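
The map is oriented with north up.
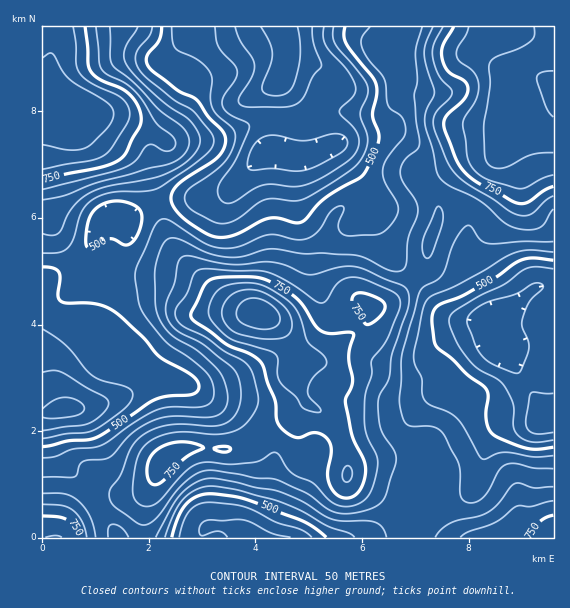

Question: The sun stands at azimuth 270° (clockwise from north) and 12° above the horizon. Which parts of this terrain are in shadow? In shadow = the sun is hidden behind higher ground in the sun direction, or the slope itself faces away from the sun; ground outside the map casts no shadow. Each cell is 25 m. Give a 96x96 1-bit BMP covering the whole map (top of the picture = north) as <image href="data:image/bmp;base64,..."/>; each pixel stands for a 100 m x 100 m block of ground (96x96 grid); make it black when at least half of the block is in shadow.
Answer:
<image width="96" height="96" href="data:image/bmp;base64,Qk2+BAAAAAAAAD4AAAAoAAAAYAAAAGAAAAABAAEAAAAAAIAEAAATCwAAEwsAAAIAAAAAAAAA////AAAAAAAD/Af+AAAAAAAAAAAD/Af/AAAAAAAAAAAD+AP/AAAAAAAAAAAD4AP/gAAAAAAAAAABwAP/gAAAAAAAAAAAAAP/wAAAAAAAAAAAAAP/gAAAAAAAAAAAAAH/gAAAAAAAAAAAAAH/gAAADAAAAAAAAAH/AAAAHwAAAAAAAAD+AAAAH4AAAAAAAAB8AAAAH4AAAAAAAAAgAAAAH4AAAAAAAAAAAAAADwAAAAAAAAAAAAAACAAAAAAAAAAAAAAAAAAAAAAAAAAAAAAAAAAAAAAAAAAAAAAAAAAAAAAAAAAAAAAAAAAAAAAAAAAAAAAAAAAAAAAAAAAAAAAAAAAAAAAAAAAAAAAAAAAAAGAAAAAAAAAAAAAAAHAAAAAAAAAAAAAAACAAAAAAAAAAAAAAAAAAAAAAAAAAAAAAAAAAAAAAAAAAAAAAAAAAAAAAAAAAAAAAAAAAAAAAAAAAAAAAAAAAAAAAAAAAAAAAAAAAAAAAAAAAAHgAAAAAAAAAAAAAAHwAAAAAAAAAAAAAAHwAAAAAAAAAAAAAAH4AAAAAAAAAAAAAAH4AAAAAAAAAAAAAAH8AAAAAAAAAAAAAAH/AAAAAAAAAAAAAAH/gAAAAAAAAAAAAAH/4AAAAAAAAAAHwAH//AAAAAAAAAAP4AH//gAAAAAAAAA/4AD//wAAAAAAAAA/4AD//wAAAAAAAAB/wAD//AAAAAAAAAB/gAB/4AAAAAAAAAB+AAB/AAAAAAAAAABgAAAQAAAAAAAAAAAAAAAAAAAAAAAAAAAAAAAAAAAAAAAAAAAAAAAAAAAAAAAAAAAAAAAAAAAAAAAAAAAAAAAAAAAAAAAAAAAAAAAAAAAAAAAAAAAAAAAAAAAAAAAAAAAAAAAAAAAACAAAAAAAAAAAAAAAHgAAAAAAAAAAAAAAHwAAAAAAAAAAAAAAHwAAAAAAAAAAAAAADwAAAAAAAAAAAAAAD4AAAAAAAAAAAAAAD4AAAAAAAAAAAAAAB4AAAAAAAAAAAAAAAgAAAAAAAAAAAAAAAAABAAAAAAAAAAAAAAADAAAAAAAAAAAAAAABAAAAAAAAAAAAAAABgAAAAAAAAAAAAAAB4AAAAAAAAAAAAAAB+eAAAAAAAAAAAAAA/fwAAAAAAAAAAAAA//4AAAAAAAAAAAAA//8AAAAAAAAAAAAA//+AAAAAAAAAAAAAf/+AAAAAAAAAAAAAf/4AAAAAAAAAAAAAf/AAAAAAAAAAAAAAP+AAAAAAAAAAAAHwP+AAAAAAAAAAAAH+P+AAAAAAAAAAAAP//+AAAAAAAAAAAAP//+AAAAAAAAAAAAP//wAAAAAAAAAAAAf/wAAAAAAAAAAAAAf/gAAAAAAAAAAAAAf/AAAAAAAAAAAAAAf8AAAAAAAAAAAAB8f4AAAAAAAAAAAAD/fwAAAAAAAAAAAAB//wAAAAAAAAAAAAB//wAAAAAAAAAAAAB//gAAAAAAAAAAAAB/wAAAAAAAAAAAAAD/geAAAAAAAAAAAAD/A/gAAAAAAAAAAAD+A/gAAAAAAAAAAA="/>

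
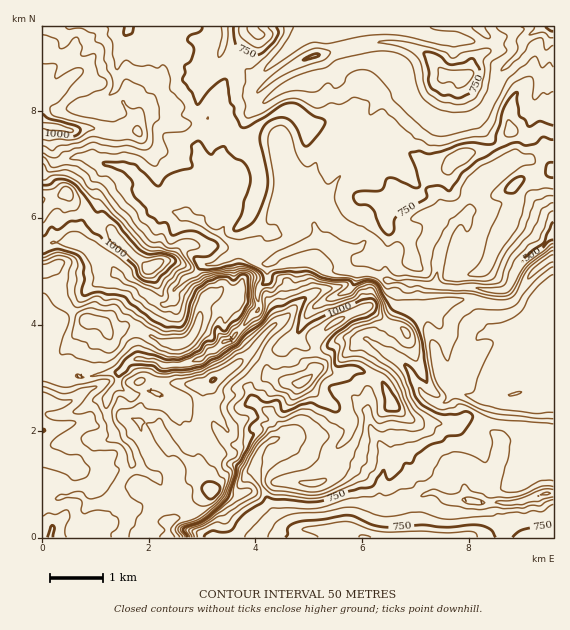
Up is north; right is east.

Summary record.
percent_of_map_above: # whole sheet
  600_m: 96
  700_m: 73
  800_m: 44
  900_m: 33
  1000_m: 23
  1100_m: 15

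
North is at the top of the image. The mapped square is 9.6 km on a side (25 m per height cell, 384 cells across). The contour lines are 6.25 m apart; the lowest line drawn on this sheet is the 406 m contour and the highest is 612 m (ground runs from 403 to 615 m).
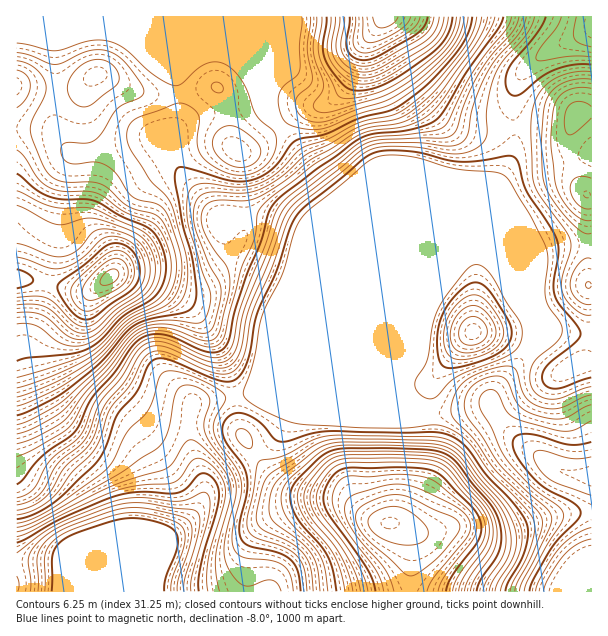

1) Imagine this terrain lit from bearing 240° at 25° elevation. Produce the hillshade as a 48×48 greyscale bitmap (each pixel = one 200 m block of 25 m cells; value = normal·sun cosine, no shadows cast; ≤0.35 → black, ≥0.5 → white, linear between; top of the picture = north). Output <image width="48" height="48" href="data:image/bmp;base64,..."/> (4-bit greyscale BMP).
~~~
<image width="48" height="48" href="data:image/bmp;base64,Qk32BAAAAAAAAHYAAAAoAAAAMAAAADAAAAABAAQAAAAAAIAEAAATCwAAEwsAABAAAAAAAAAAAAAAABEREQAiIiIAMzMzAERERABVVVUAZmZmAHd3dwCIiIgAmZmZAKqqqgC7u7sAzMzMAN3d3QDu7u4A////AERGd3d3eKu7qYiIq8u7zLqHZUREMzRnd0RGd3d3eJu7qYiJrMzMzLqHZUREQzRWd1RGd3d3d5q7upmZvMzN3LqIdlVEQyNWd2VWd3d3d4rMuqmqvM3e7KmIdmVDMiNGd3dmeId3d4rMu7qqvN3u25iHdmUxESNGd4h3iIiIiau7vLuqvN7tuYd2ZmQQASNFZ4h3iIiaq7qqvMuqvN3LmHdmVVIAASNFZodmd4iau6mJrMuqvMyph3ZVVTAAASNFVnZlZ3iJqph4rMuqq7qYd2ZVVBAAAiNFZmZVZ3eIiId4vcuYmaqXZmVVQgAAEjRWd3ZmZ2Z3eHZ5vcqHeJl1RERDIAABM0V4iHd2dmZnd3Z6zLh2eIdTIiIiEAATRGeJiId3dlVnd3eKy5dmZ3ZCIiIiIQEkVnmZiIh3ZURnd2aKuoZWZmVERERFRDNFaJqph4h3VDRnd2Z5mHVWZmZmd3d3ZlVWiaqYd4h3VEVndmZ5mGVnd3d3d3d4hlVnmqqYd4iHZUVmZmeJqXZ3d3d3d3eIh2ZomqqYiIiHdlVVVnibuXZ3d3d3d3eIh3d4mqqYiIiId1REVorMuWV3d3d3d3eIiIiImZmIiIiIh2QzWKztp0Rnd3d3d3d4mqmIiIiId4iJmWQjas7slSNXd3d3d3d4q7qGZmeIh4iaunQ0e93KYxJXd3d3d3d4q7l1RGeIiJmrynVGiruXUxJXd3d3d3d3mqhTNGeJqZq7uoZniIh2QyJGd3d3d3d3iZdTNXibqpmqqYd3ZlVVQzNGd3d3d3d3iIdURnirqoiImZh1QzRERDM1Z3d3d3d3eIdkZ3irqWZniIhjIiIzRUQ0Z3d3d3d3d4dld3iqmFVWeIdTEREjRVQzV3d3d3d3d3d3d3iqmFZmeIdSERETVmUzRnd3d3d3d3d3d3iqmGZneIZCERETV3ZCNnd3d3d3d3d3d4mqmXZnd2QiIyEkZ3ZDNXd3d3d3d3d3d4qrqmZmZlMjRDI1eIdURXd3d3d3d3d3eJq7ulVVVUM0VURGiZh2Vmd3d3d3d3d3eKu7qVRFVVRVZlVomqmHZmZ3d3d3d3d3iru6mFRFZmZmZmaJqql3ZmZmd3d3eIiImqqph1VWZ3ZmZmeJqph2ZmdmZ4iImqmYmaqod1VWd3dmZniaqYZlZnd2Z5qru5iIiJqod1Znd3dmZ3iZmGZWZ4h2ebu7qYd3eJqpd2Z3iHdmd4iZh2ZmiZmHirupmGZmd5qph2Z4iHd3eIiIh2ZnmpmImamHdlVmd4qph2Z4iHd3d3iIh2Z4mZiImZh2ZVVWZ4mZd2ZniHd3dneIh2Z4iImaqYd2ZUVVZ4mYdlVniHdmVmeIdmd3iJrMuYd2VURVZniHZkVXiHZVVnd3dnd3eL3tuYd2VERFVnd2ZUVXd2VFZ3d3d3d3ec7tuXd3ZERFVmd2ZWZ3d2Vnd3d3d3d3ec3cqYd3ZDNFVmZmZnd3d3d3d3d3d3d3eb3cuYd2UyI0VVZmZnd3d3d3d3d3d3d3ebzcupdlQhEkVVVmZg=="/>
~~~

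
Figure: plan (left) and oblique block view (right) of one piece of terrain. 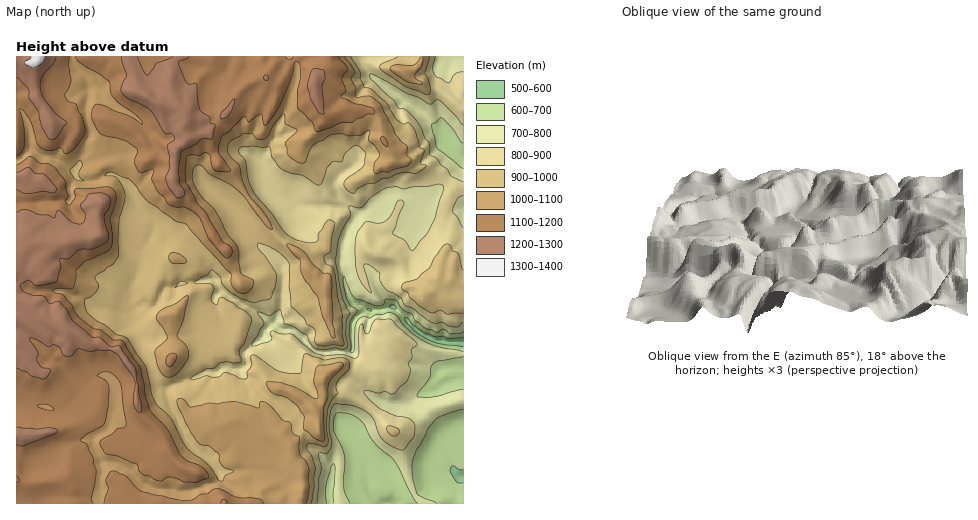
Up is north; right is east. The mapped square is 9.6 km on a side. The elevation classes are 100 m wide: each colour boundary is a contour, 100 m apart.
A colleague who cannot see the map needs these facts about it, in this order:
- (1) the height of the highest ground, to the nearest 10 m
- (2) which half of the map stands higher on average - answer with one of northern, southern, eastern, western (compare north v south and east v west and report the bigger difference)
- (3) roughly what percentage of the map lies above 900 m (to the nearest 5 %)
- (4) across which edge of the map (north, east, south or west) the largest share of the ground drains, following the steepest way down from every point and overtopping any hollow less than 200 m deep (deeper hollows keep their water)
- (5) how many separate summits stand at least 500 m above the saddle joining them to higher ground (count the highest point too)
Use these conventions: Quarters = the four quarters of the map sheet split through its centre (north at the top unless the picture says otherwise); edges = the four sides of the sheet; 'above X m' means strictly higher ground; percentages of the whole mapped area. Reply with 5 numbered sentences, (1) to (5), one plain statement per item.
(1) The highest point reaches roughly 1330 m.
(2) Taken as a whole, the western half is higher than the eastern.
(3) About 70 % of the map lies above 900 m.
(4) Drainage is mainly to the east: more ground falls towards that edge than towards any other.
(5) Counting only tops that stand 500 m proud, the map has 1 summit.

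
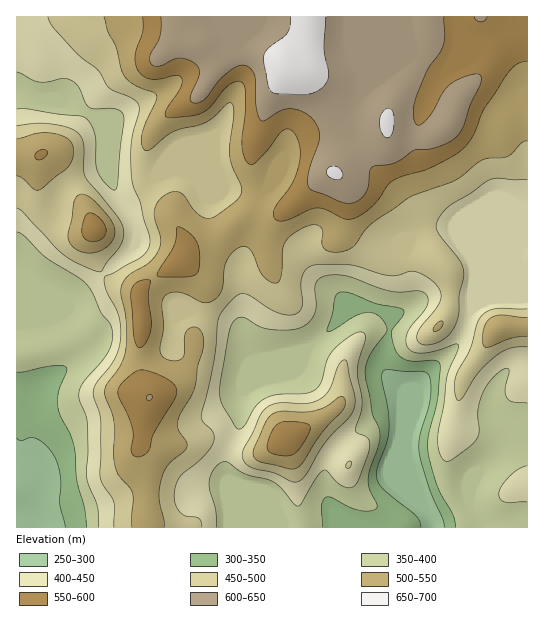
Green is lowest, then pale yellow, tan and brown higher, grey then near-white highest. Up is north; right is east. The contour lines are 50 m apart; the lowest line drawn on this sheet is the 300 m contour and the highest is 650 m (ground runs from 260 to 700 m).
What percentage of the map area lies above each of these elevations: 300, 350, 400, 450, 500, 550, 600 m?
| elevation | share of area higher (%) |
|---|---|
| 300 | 96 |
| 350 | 91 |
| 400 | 74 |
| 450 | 56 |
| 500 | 38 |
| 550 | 22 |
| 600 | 12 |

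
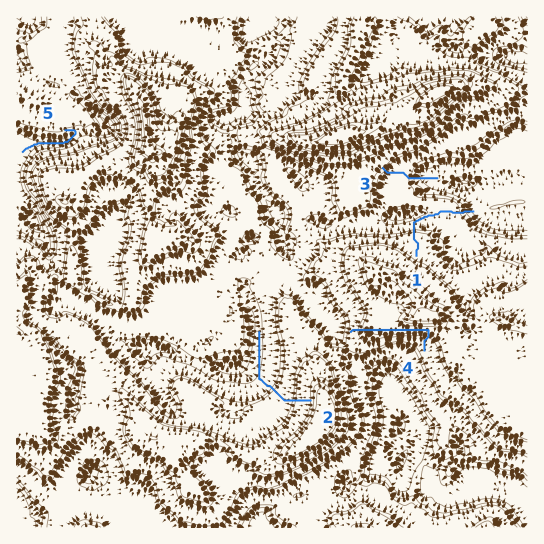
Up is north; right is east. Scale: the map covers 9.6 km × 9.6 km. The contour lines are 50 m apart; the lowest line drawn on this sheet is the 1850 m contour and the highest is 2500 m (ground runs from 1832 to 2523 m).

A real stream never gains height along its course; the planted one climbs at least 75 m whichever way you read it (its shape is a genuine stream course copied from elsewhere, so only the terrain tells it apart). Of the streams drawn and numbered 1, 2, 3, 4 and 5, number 4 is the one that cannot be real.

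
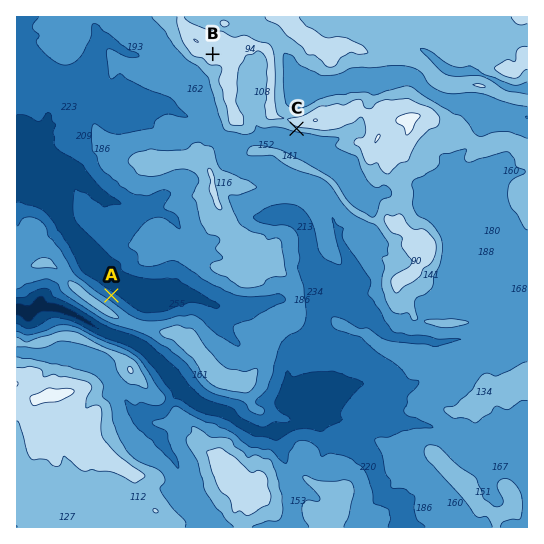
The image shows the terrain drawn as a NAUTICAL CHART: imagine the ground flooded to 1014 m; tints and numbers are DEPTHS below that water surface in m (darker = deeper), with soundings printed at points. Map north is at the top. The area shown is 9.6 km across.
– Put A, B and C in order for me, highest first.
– B C A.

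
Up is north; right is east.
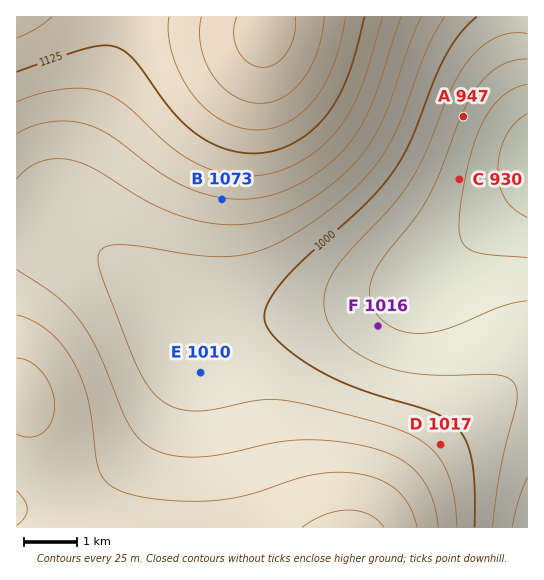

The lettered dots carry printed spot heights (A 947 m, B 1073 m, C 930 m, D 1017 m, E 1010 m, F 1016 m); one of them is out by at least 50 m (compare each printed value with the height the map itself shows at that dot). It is F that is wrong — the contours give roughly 954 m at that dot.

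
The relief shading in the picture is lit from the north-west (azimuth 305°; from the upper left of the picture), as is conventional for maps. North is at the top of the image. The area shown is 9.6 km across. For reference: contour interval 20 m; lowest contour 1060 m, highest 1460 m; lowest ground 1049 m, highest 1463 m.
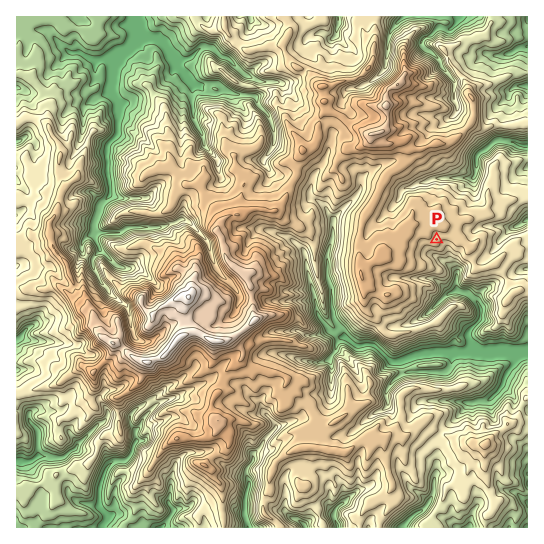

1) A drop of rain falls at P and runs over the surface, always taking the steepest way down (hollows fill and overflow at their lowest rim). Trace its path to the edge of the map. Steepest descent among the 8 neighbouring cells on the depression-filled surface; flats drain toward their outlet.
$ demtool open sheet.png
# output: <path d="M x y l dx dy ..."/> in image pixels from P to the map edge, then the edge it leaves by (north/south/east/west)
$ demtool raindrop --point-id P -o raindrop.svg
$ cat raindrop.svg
<path d="M437 239l1 0 11 11 0 15 8 8 0 16 5 4 5 0 12 12 2 2 0 11-2 3-10 10 0 8 5 8 0 3 1 1 6 0 1 2 44 0 1-2"/>
exit: east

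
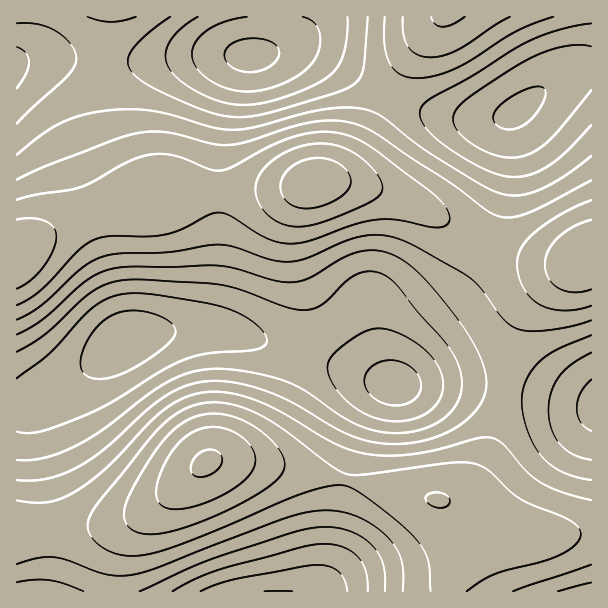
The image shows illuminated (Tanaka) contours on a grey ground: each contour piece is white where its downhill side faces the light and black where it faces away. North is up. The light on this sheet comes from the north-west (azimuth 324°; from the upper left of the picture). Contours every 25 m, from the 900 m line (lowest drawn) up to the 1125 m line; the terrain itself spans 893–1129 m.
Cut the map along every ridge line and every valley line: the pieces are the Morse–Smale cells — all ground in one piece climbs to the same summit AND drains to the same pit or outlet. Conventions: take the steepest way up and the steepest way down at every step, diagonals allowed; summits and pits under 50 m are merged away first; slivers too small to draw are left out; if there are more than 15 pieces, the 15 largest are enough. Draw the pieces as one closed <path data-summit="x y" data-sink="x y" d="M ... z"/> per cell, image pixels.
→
<path data-summit="315 182" data-sink="125 341" d="M338 181l-20 0-21 6-24 3-88 2-29 4-75 21-33 15-28 18-4 4 0 150 14-1 32-17 66-48 51-8 37 0 24 4 153 51 9-32 10-21 11-13 27-21 16-16 15-22 6-15-20-10-32-21-25-14-39-13z"/><path data-summit="207 462" data-sink="125 341" d="M216 330l-52 1-36 7-66 48-32 17-14 2 1 127 75-4 36-8 33-18 39-34 13-8 27 0 50 8 148 32 11 0 10-4 9-7 13-19 11-24 8-32 4-16 0-8-3-2-30-3-78 0-123-42z"/><path data-summit="315 182" data-sink="251 56" d="M302 49l-15 0-26 6-67 0-60 7-38 0-34-4-26 0-19 4-1 190 32-20 26-12 25-9 57-15 29-4 103-4 35-7 18-9 21-29 24-48-56-35z"/><path data-summit="207 462" data-sink="281 591" d="M240 460l-27 0-7 3-45 39-14 9-24 11-31 6-75 4-1 59 432 0 0-6 14-36 0-21-6-15-9-9-10-5-30-5-80-19z"/><path data-summit="447 17" data-sink="516 111" d="M591 16l-148 0-33 40-16 25-6 14 29 14 29 7 43 4 21-5 50-37 15-8 17-4z"/><path data-summit="587 257" data-sink="516 111" d="M591 67l-12 1-19 10-49 38-5 69-6 25-12 36 25 8 38 8 21 0 20-7z"/><path data-summit="315 182" data-sink="516 111" d="M387 94l-35 65-11 13-17 8 26 2 45 12 33 16 39 25 21 9 12-34 6-25 5-69-22 4-43-4-29-7z"/><path data-summit="207 462" data-sink="591 405" d="M512 390l-8 0-2 17-8 30-8 24-10 16-8 12-9 7-15 5 15 7 26 16 22 10 18 2 66-2 1-129z"/><path data-summit="587 257" data-sink="125 341" d="M491 246l-5 2-5 12-15 22-16 16-27 21-11 13-12 25-5 28 76 0 32 5 2-3 5-39 12-31 10-15 23-24 25-17-41-1-26-6z"/><path data-summit="207 462" data-sink="251 56" d="M272 16l-255 0-1 46 20-4 26 0 34 4 38 0 60-7 63 0 11-11 4-17z"/><path data-summit="587 257" data-sink="591 405" d="M591 256l-6 2-30 20-23 24-10 15-12 31-6 42 17 1 52 12 19 1z"/><path data-summit="207 462" data-sink="591 591" d="M450 504l-2 0 8 9 6 15 0 21-14 36 1 7 143-1-1-57-42 2-24 0-18-2-22-10z"/><path data-summit="447 17" data-sink="251 56" d="M441 16l-168 0-5 28-10 10 29-5 22 1 21 10 57 34 23-38z"/>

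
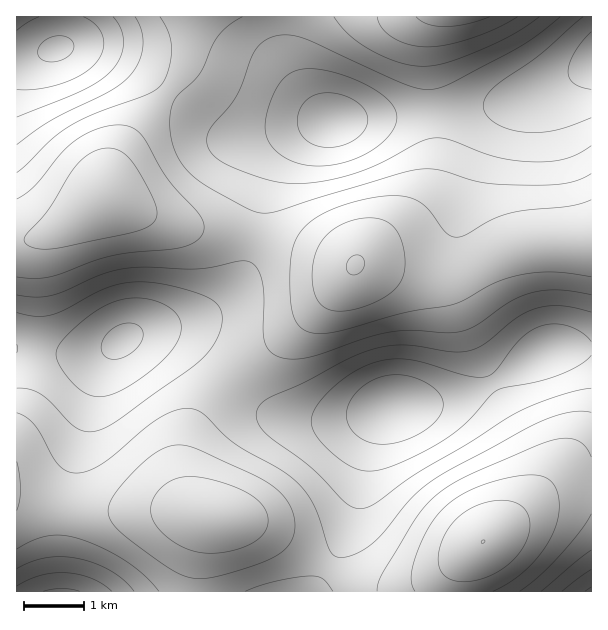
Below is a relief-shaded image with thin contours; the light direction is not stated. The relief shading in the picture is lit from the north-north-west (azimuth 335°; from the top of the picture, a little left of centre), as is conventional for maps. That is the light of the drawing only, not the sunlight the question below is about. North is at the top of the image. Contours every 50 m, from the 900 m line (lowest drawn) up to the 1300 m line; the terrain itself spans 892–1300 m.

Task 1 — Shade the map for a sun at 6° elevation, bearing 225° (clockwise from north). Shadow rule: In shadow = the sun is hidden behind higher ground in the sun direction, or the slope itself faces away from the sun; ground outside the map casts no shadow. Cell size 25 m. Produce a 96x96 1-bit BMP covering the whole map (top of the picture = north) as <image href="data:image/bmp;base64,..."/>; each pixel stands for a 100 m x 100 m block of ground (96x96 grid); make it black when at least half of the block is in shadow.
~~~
<image width="96" height="96" href="data:image/bmp;base64,Qk2+BAAAAAAAAD4AAAAoAAAAYAAAAGAAAAABAAEAAAAAAIAEAAATCwAAEwsAAAIAAAAAAAAA////AAAAAAAAAAAAAAAAAAAAAAAAAAAAAAAAAAAAAAAAAAAAAAAAAAAAAAAAAAAAAAAAAAAAAAAAAAAAAAAAAAAAAAAAAAAAAAAAAAAAAAAAAAAAAAAAAAAAAAAAAAAAAAAAAAAAAAAAAAAAAAAAAAAAAAAAAAAAAAAAAAAAAAAAAAAAAAAAAAAAAAAAAAAAAAAAAAAAAAAAAAAAAAPgAAAAAAAAAAAAAD/wAAAAAAAAAAAAAP/4AAAAAAAAAAAAB//8AAAAAAAAAAAAH//8AAAAAAAAAAAAP//+AAAAAAAAAAAAf///AAAAAAAAAAAA////AAAAAAAAAAAB////gAAAAAAAAAAB////wAAAAAAAAAAB////wAAAAAAAAAAB////4AAAAAAAAAAB////8AAAAAAAAAAA////+AAAAAAAAAAAf///+AAAAAAAAAAAP////AAAAAA8AAAAD////AAAAAA+AAAAAP///gAAAAB/AAAAAAH//gAAAAA/gAAAAAAP/AAAAAAfwAAAAAAB+AAAAAAPwAAAAAAAAAAAAAADwAAAAAAAAAAAAAAAwAAAAAAAAAAAAAAAAAAAAAAAAAAAAAAAAAAAAAAAAAAAAAAAAAAAAAAAAAAAAAAAAAAAAAAAAAAAAAAAAAAAAAAAAAAAAAAAAAAAAAAAAAAAAAAAAAAAAAAAAAAAAAAAAAAAAAAAAAAAAAAAAAAAAAAAAAAAAAAAAAAAAAAAAAAAAAAAAAAAAAAAAAAAAAAAAAAAAAAAAAAAAAAAAAAAAAAAAAAAAAAAAAAAAAAAAAAAAAAAAAAAAAAAAAAAAAAAAAAAAAAAAAAAAAAAAAAAAAAAAAAAAAAAAAAAAAAAAAAAAAAAAAAAAAAAAAAAAAAAAAAAAAAAAAAAAAAAAAAAAAAAAAAAAAAAAAAAAAAAAAAAAAAAAAAAAAAAAAAAAAAAAAAAAAAAAAAAAAAAAAAAAAAAAAAAAAAAAAAAAAAAAAAAAAAAAAAAAAAAAAAAAAAAAAAAAAAAAAAAAAAAAAAfAAAAAAAAAAAAAAD/wAAAAAAAAAAAAAP/4AAHgAAAAAAAAAf/4AD/wAAAAAAAAA//8Af/4AAAAAAAAB//8A//4AAAAAAAAB//+A//wAAAAAAAAD//+A//wAAAAAAAAD//8A//wAAAAAAAAD//8A//gAAAAAAAAH//4Af/AAAAAAAAAH//wAH+AAAAAAAAAD//gAD4AAAAAAAAAB//AAAAAAAAAAAAAAf4AAAAAAAAAAAAAAAAAAAAAAAAAAAAAAAAAAAAAAAAAAAAAAAAAAAAAAAAAAAAAAAAAAAAAAAAAAAAAAAAAAAAAAAAAAAAAAAAAAAAAAAAAAAAAAAAAAAAAAAAAAAAAAAAAAAAAAAAAAAAAAAAAAAAAAAAAAAAAAAAAAAAAAAAAAAAAAAAAAAAAAAAAAAAAAAAAAAAAAAAAAAAAAAAAAAAAAAAAAAAAAAAAAAAAAAAAAAAAAAAAAAAAAAAAAAAAAAAAAAAAAAAAAAAAAAAAAAAAAAAAAA="/>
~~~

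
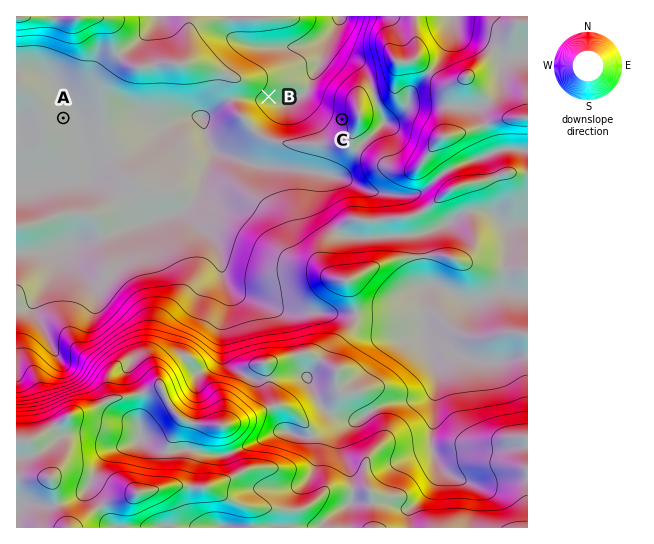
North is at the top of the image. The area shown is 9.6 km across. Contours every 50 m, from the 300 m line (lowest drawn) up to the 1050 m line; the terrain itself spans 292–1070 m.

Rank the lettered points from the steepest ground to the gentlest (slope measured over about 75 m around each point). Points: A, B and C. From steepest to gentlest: C B A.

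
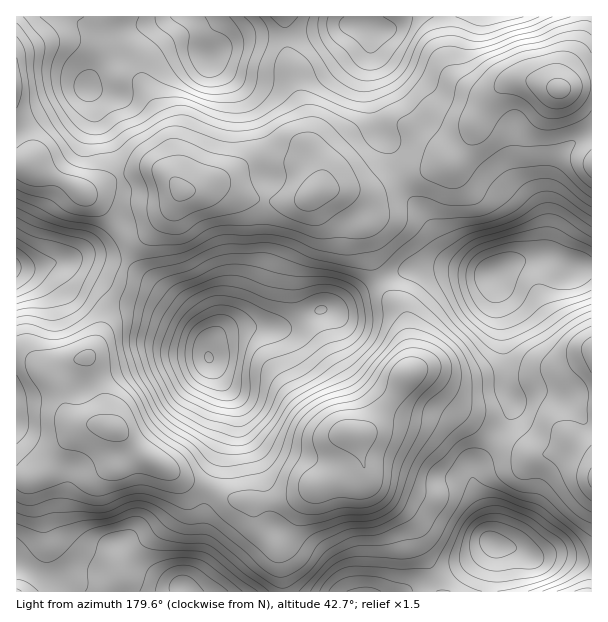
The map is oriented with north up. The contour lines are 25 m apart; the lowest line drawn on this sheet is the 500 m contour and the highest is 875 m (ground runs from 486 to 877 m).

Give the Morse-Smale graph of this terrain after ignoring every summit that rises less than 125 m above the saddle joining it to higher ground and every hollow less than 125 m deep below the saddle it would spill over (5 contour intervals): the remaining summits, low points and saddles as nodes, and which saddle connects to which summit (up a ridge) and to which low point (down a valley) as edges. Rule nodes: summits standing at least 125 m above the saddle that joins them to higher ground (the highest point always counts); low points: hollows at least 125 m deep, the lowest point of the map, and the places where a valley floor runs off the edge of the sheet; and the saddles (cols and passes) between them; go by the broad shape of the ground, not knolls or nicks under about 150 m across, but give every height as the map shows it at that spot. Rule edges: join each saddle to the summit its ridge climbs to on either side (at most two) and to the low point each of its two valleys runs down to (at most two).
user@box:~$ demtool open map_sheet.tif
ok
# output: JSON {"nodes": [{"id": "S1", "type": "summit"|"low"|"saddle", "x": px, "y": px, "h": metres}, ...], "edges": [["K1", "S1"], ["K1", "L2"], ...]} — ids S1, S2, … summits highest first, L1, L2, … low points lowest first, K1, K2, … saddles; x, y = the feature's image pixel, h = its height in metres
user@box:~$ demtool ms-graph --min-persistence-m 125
{"nodes": [
{"id": "S1", "type": "summit", "x": 209, "y": 357, "h": 877},
{"id": "S2", "type": "summit", "x": 492, "y": 545, "h": 837},
{"id": "S3", "type": "summit", "x": 495, "y": 273, "h": 824},
{"id": "S4", "type": "summit", "x": 207, "y": 57, "h": 793},
{"id": "S5", "type": "summit", "x": 183, "y": 588, "h": 787},
{"id": "S6", "type": "summit", "x": 17, "y": 267, "h": 782},
{"id": "L1", "type": "low", "x": 353, "y": 434, "h": 486},
{"id": "L2", "type": "low", "x": 560, "y": 89, "h": 490},
{"id": "K1", "type": "saddle", "x": 494, "y": 438, "h": 669},
{"id": "K2", "type": "saddle", "x": 380, "y": 281, "h": 659},
{"id": "K3", "type": "saddle", "x": 125, "y": 267, "h": 623},
{"id": "K4", "type": "saddle", "x": 401, "y": 180, "h": 616},
{"id": "K5", "type": "saddle", "x": 120, "y": 177, "h": 601},
{"id": "K6", "type": "saddle", "x": 209, "y": 488, "h": 588},
{"id": "K7", "type": "saddle", "x": 266, "y": 159, "h": 583},
{"id": "K8", "type": "saddle", "x": 390, "y": 402, "h": 520}],
"edges": [["K1", "S2"], ["K1", "S3"], ["K1", "L1"], ["K2", "S1"], ["K2", "S3"], ["K2", "L1"], ["K2", "L2"], ["K3", "S1"], ["K3", "S6"], ["K3", "L1"], ["K3", "L2"], ["K4", "S3"], ["K4", "S4"], ["K4", "L2"], ["K5", "S4"], ["K5", "S6"], ["K5", "L2"], ["K6", "S1"], ["K6", "S5"], ["K6", "L1"], ["K7", "S1"], ["K7", "S4"], ["K7", "L2"], ["K8", "S1"], ["K8", "S2"], ["K8", "L1"]]}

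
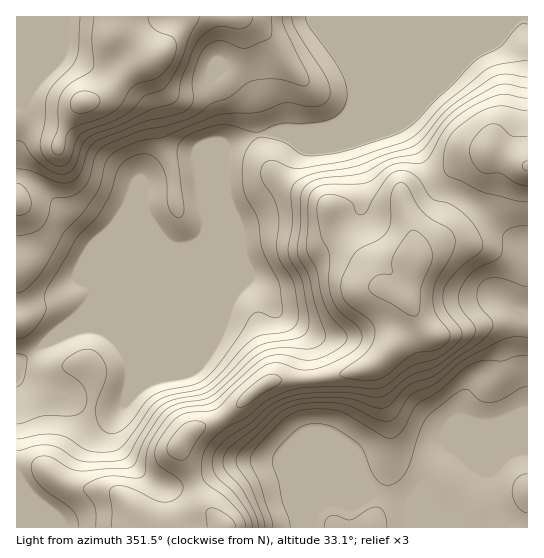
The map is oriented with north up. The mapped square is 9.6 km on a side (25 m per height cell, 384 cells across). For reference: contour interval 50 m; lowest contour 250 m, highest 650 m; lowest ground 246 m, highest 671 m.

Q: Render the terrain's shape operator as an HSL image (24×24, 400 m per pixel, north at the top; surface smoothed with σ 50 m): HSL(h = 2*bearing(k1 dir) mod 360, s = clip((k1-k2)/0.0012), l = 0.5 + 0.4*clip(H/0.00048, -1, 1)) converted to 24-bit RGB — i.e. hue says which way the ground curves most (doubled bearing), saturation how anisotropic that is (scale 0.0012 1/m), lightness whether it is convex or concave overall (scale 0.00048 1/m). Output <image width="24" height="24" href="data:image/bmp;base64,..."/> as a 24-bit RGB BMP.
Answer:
<image width="24" height="24" href="data:image/bmp;base64,Qk32BgAAAAAAADYAAAAoAAAAGAAAABgAAAABABgAAAAAAMAGAAATCwAAEwsAAAAAAAAAAAAAf3+AfWZrWDNEVHxdnptxtsyZbYK1iWawdXOZsd6+4+3eeDHVQhx5eniAeomCdHeHjpSCjXiDdXV/f3+Ag4N+gn6AeXB/lXtjflRujTlNe7zFW4TGp+Xdt+PgfzZ4bTQ3ic15oNajwIprciZtUTZrf39/f4B9f39+foJzjX1scH57gXx+fouBfIOJcGCMrZGgYzKp2fLscNPqbafmo8fbnQRktg4hg6Q9cPRIQXwrj2g9dDBua1J8f39/gH9/f39/hGR/pp92ZImDeYyNgY6Nf254X3l+gKaDaI7g1drAh3JXMkwoPyYebReF9Nft7uPd0cBjVkkjSU8WHzwdTnNrf39/f39/f3Z5dkxlw79vVI5xZ4J/gGxwf35+fIB+cYRjWGU8oYw/oENGgWZMImFcI0dxtpGk89jg99Tx6HflunVhMoRAFkguS2xDdGROZy8ydVU4ut9mR5RnTWlreX99gH99f4B9f4B/flNZkIxRdF1TsphuMnNNCCwsasys3O/r27rx/JX//8zoyGaENTYZIScMJikKOD4alLdNqOmERmlTOF80R21Wi2JZeY1SXXpbc0p6poVuc2hmqaZ4iK5bJmxhBV0AIT4ALBkQhEOW+9Dt/8z44Mz/1cz/y8L9bojkf9WMs9VuQS1ChLM/F1g9TW+Ju5eRWXB6RG99spW+oYq1lbGej5W6VUt9f4B9cn1fDC8UF0YnY5NL8dra4tbxUV3muZn14sz/8tD78M3ibTu307mGJ2EuCikWfbBLjlqNL6oVIW4zQ7BNxqygjzJof3mAf39/f39/fX9/FE9EMZMxXdY3w2JefSRJSUIePz0Yp14s78DDtEvi8drw2871PY3lKo13e1Nz49LmL4aTP3dHfXhHgHd2f39/f39/f39/f39/TG13TJhBbqooIhsRdRghpDksc2sxQ6gqqrE9pqlUpOq4ooTStoLliGXjYWXEn7U0eWCtZGu5aHmGf39/gIB/gIB/gIB/gIB/en1/RJ2NrW52QCdYg0h+s4eaw9HQjLu1eqequc+hfcBASkQzXGFEYDpHgllLy8SaOYNCNGtdhHOAf39/f39/gIB/gIB/gIB/f3+AXX1rbzZDTiY/RnBFjb6asse0s5yzgXCUwJtvxX9RXmNDSUg0SVI+d56AvpicvoqcLm9rYn19f39/f39/f4B/gH9/f4B/gIB/dFx/cTh/eU/Bk8rAQ8lkfKN0p4unrmuuta2Z0qe7oWO/hmq3WL3NWIimlZFGr591omJlHE46cX93f39/gG15nHJEUI9kf3+ATD10boOeP2yb0I6Zpsl+UaVzYIR+nFiFx8eZr4q1mHm3n6rIj0qgZExcmMWeXnuru3+aeZijJ3JmfX+AfDqCy9y3PnOxf3+AWzJnbJddNkNZr4xV5+OuUoprR0ZehXJRsueaVU6VrY+KjDtmkkJkimd7z7+vZhxJva42kKp5RISRT2p7TEKK3uu5RjR1dXB/fzqZgKV/NWORidbj3uHtpJPgTSnW05q8ud2VUSxPgFEwbi0tgnhbl2lLdRERmg8YpfyKU7acb1N4LEJFO2lc1OumQzRxW1l8VVGgrrynStzFGOu0pb2JtmO9Zy3A3eXu6anjvSLBpVGJsXmUUmeryrHaNhmh4dny7PXWQCQ7UTkrOlFINqNLpdVPMDVaXmF8QqCXoMadraJjPEIWLjwLIDIKIHQiablRwh2L6TXMyY+zoKLFdKTAfsjBKWuOyc1l/3NohiJBb4tINmhCV4I2jHohIjsSHzARR4EiWn8abWAvfHtUdn9mfH96UHI6Ij8OCygTcEm08drjo464vJeWV46MTk6KP0OK9Mva49ny0cjugIPdZWbEucDckqLmUFnIaLC2qYqIS194mHhWUMFFQYh9f3+Af39/RHReAzclysGS3bfe17vOcnrAYniBKIGeu9rK2ZvF2nq7tj2Dc6tTXNZ2OzSQp3+/bW6mmn+dgVOaqNPArNXXPjWPf3+AgIB/f4B/OXRRBTANipZB0buOYWCcf4B/PXVaQ3AuwF4wg25Nz37H6NHZmMNyEjU+WV19pVpZaWR7hb2mouDChleZdEB6f3+AgIB/gIB/f39/S3hjG3EwnsFRh042f39/f39/LDlZwIl4q6x8VqyEqrzO9NLfQCVdHjAtrLVZVpF+oeiwWYGfZiZbgHx/gIB/gIB/gIB/gIB/f4B/Wn9bN2IotZxof39/f3+AMDVsp697u7CPeLFrS2lAxEU/23fhN0PfttjVicuyV8dCNhk3fml6f39/f39/f39/f39/f39/f39/f39/en9+Y6pE"/>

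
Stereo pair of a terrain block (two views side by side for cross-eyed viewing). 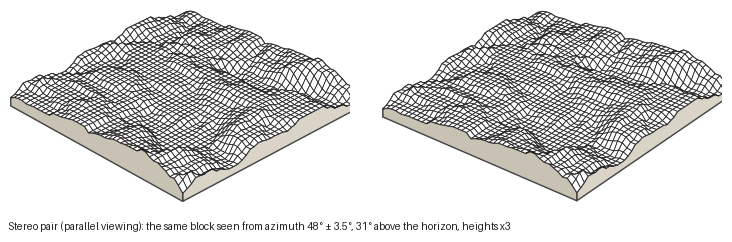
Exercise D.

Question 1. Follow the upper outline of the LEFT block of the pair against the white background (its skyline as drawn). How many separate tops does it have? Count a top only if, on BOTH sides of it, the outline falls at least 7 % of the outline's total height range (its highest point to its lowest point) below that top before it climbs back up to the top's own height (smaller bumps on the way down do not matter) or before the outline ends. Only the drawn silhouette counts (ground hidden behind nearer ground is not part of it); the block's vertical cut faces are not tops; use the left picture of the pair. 1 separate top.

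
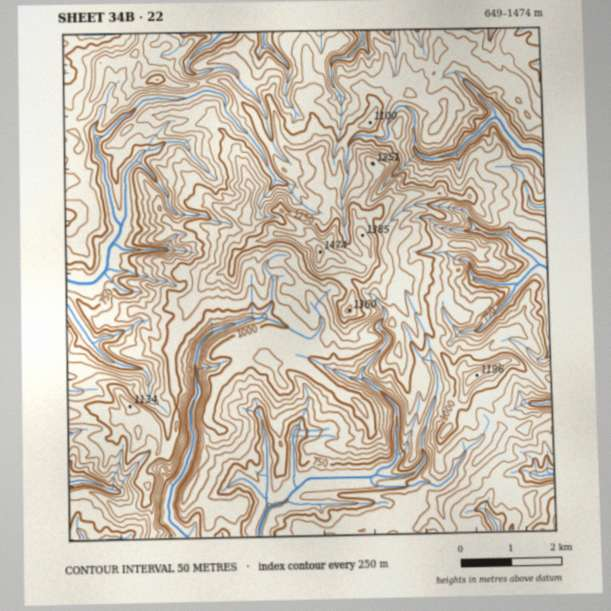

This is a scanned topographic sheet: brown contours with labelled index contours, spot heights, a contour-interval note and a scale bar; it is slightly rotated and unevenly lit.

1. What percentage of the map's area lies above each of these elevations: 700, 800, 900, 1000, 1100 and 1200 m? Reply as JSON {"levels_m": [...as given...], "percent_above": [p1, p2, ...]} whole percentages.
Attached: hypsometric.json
{"levels_m": [700, 800, 900, 1000, 1100, 1200], "percent_above": [93, 75, 47, 25, 10, 4]}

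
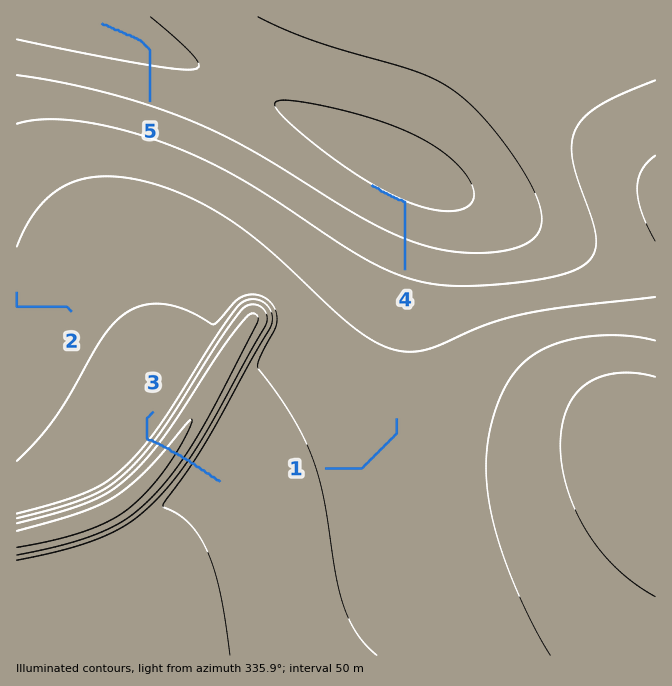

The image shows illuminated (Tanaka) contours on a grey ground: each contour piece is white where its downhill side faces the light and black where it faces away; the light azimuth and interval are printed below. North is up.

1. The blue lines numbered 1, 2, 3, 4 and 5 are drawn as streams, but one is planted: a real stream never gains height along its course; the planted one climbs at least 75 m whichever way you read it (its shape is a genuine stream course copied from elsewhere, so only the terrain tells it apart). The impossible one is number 3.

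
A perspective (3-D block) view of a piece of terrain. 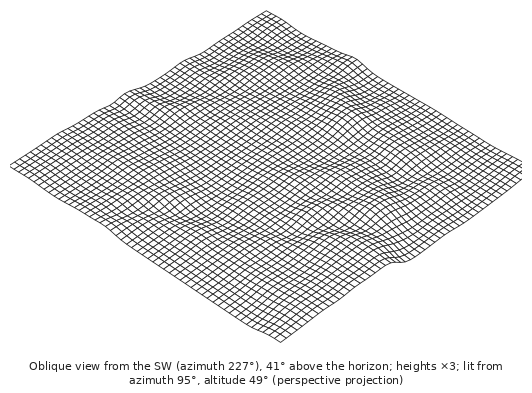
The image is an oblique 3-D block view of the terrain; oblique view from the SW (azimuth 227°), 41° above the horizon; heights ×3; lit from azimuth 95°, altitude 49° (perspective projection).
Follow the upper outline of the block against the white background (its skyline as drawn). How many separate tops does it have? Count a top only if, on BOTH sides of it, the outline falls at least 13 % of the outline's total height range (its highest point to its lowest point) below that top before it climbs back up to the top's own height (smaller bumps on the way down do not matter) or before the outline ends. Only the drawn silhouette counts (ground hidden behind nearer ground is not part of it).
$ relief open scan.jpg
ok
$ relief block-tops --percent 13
2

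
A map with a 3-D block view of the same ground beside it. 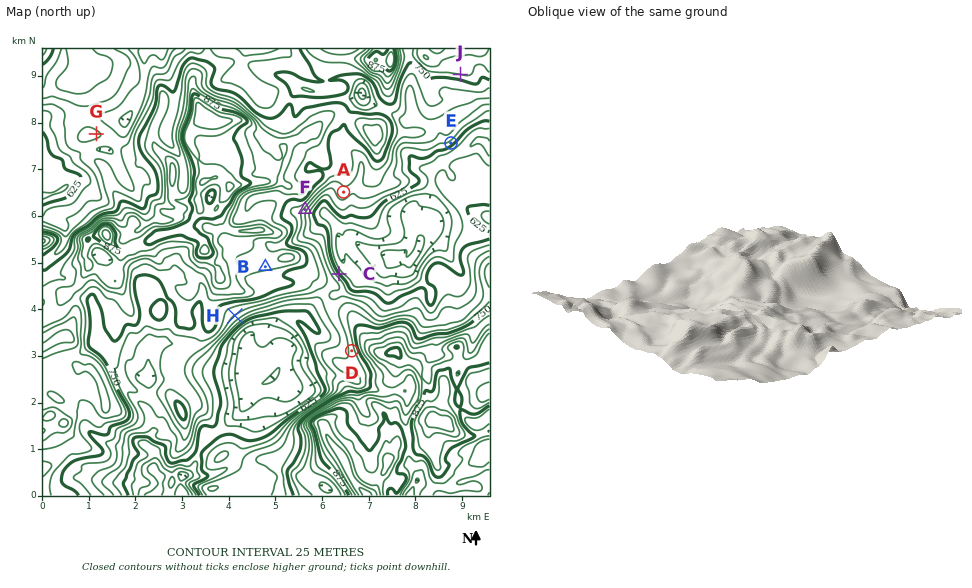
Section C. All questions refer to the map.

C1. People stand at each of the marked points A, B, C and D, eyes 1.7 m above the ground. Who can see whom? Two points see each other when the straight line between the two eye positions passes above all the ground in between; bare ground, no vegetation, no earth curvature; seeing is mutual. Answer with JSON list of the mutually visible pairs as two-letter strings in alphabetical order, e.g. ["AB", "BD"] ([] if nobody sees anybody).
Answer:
["AC", "BD"]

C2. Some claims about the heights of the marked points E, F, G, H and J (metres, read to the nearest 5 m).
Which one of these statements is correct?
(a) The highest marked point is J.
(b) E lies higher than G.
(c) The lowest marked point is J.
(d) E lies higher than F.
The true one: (a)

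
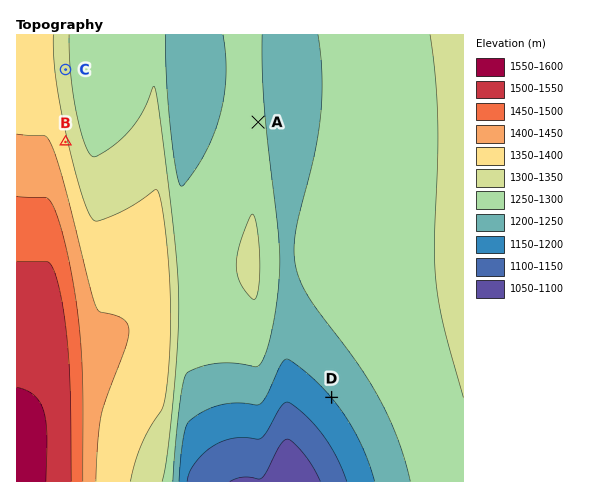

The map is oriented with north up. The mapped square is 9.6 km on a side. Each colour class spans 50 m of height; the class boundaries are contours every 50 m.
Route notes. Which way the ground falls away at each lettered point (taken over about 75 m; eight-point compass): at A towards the E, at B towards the E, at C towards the E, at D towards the SW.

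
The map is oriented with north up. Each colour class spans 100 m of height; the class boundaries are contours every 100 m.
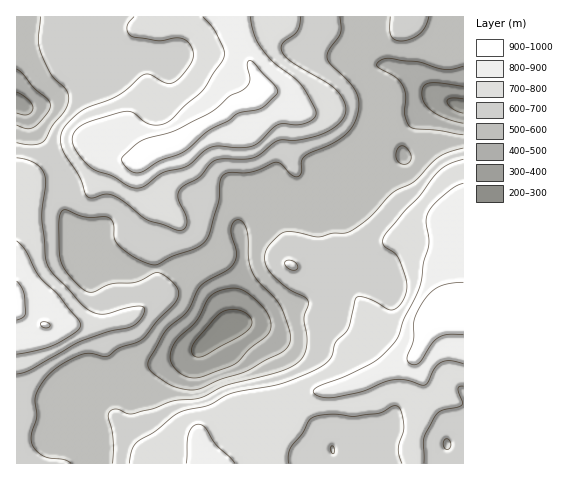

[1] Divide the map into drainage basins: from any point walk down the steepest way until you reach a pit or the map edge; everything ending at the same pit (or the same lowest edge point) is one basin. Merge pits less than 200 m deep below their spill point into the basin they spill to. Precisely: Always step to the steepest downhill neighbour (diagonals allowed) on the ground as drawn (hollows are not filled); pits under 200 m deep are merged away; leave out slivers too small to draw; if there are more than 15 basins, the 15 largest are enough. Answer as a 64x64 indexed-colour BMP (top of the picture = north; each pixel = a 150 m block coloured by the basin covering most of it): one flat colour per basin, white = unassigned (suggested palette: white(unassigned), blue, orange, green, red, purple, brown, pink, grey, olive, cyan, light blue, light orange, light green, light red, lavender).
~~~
<image width="64" height="64" href="data:image/bmp;base64,Qk12CAAAAAAAAHYAAAAoAAAAQAAAAEAAAAABAAQAAAAAAAAIAAATCwAAEwsAABAAAAAAAAAA////ALR3HwAOf/8ALKAsACgn1gC9Z5QAS1aMAMJ34wB/f38AIr28AM++FwDox64AeLv/AIrfmACWmP8A1bDFABERERERERERERERERERERERERERERERERERERERERERERERERERERERERERERERERERERERERERERERERERERERERERERERERERERERERERERERERERERERERERERERERERERERERERERERERERERERERERERERERERERERERERERERERERERERERERERERERERERERERERERERERERERERERERERERERERERERERERERERERERERERERERERERERERERERERERERERERERERERERERERERERERERERERERERERERERERERERERERERERERERERERERERERERERERERERERERERERERERERERERERERERERERERERERERERERERERERERERERERERERERERERERERERERERERERERERERERERERERERERERERERERERERERERERERERERERERERERERERERERERERERERERERERERERERERERERERERERERERERERERERERERERERERERERERERERERERERERERERERERERERERERERERERERERERERERERERERERERERERERERERERERERERERERERERERERERERERERERERERERERERERERERERERERERERERERERERERERERERERERERERERERERERERERERERERERERERERERERERERERERERERERERERERERERERERERERERERERERERERERERERERERERERERERERERERERERERERERERERERERERERERERERERERERERERERERERERERERERERERERERERERERERERERERERERERERERERERERERERERERERERERERERERERERERERERERERERERERERERERERERERERERERERERERERERERERERERERERERERERERERERERERERERERERERESIREREREREREREREREREREREREREREREREREREREREREhERERERERERERERERERERERERERERERERERERERERESERERERERERERERERERERERERERERERERERERERERERERERERERERERERERERERERERERERERESIRERERERERERERERERERERERERERERERERERERERERIiERERERERESEREREREREREREREREREREREREREREREiIhERERERERIRERERERERERERERERERERERERERERESIiIREREREREhERERERERERERERERERERERERERERESIiIiEREREREiERERERERERERERERERERERERERERERIiIiIhERERESIREREREREREREREREREREREREREREREiIiIiIiIiIRIhERERERERERERERERERERERERERERESIiIiIiIiIiIiERERERERERERERERERERERERERERERIiIiIiIiIiIiIRERERERERERERERERERERERERERERIiIiIiIiIiIiIhERERERERERERERERERERERERERERIiIiIiIiIiIiIiERERERERERERERERERERERERERERIiIiIiIiIiIiIiIRERERERERERERERERERERERERERIiIiIiIiIiIiIiIhEREREREREREREREREREREREREREiIiIiIiIiIiIiIiMREREREREREREREREREREREREREiIiIiIiIiIiIiIiIzMRERERERERERERERERERERERESIiIiIiIiIiIiIiIjMzMRERERERERERERERERERERERIiIiIiIiIiIiIiIiMzMzEREREREzERERERERERERERIiIiIiIiIiIiIiIiIzMzMzEREzMzMREREREREREREREiIiIiIiIiIiIiIiIjMzMzMzMzMzMRERERERERERERESIiIiIiIiIiIiIiIiMzMzMzMzMzMxERERERERERERERIiIiIiIiIiIiIiIiIzMzMzMzMzMxEREREREREREREREiIiIiIiIiIiIiIiIjMzMzMzMzMzERERERERERERERESIiIiIiIiIiIiIiIiMzMzMzMzMzMREREREREREREREREiIiIiIiIiIiIiIiIzMzMzMzMzMzEREREREREREREREiIiIiIiIiIiIiIiIjMzMzMzMzMzMxERERERERERERESIiIiIiIiIiIiIiIiMzMzMzMzMzMzERERERERERERESIiIiIiIiIiIiIiIiIzMzMzMzMzMzMxERERERERERIiIiIiIiIiIiIiIiIiIjMzMzMzMzMzMzEREREREREREiIiIiIiIiIiIiIiIiIiMzMzMzMzMzMzMREREREREREiIiIiIiIiIiIiIiIiIiIzMzMzMzMzMzMxERERERERESIiIiIiIiIiIiIiIiIiIjMzMzMzMzMzMzERERERERESIiIiIiIiIiIiIiIiIiIiMzMzMzMzMzMzMRERERERERIiIiIiIiIiIiIiIiIiIiIzMzMzMzMzMzMzERERERERIiIiIiIiIiIiIiIiIiIiIjMzMzMzMzMzMzMREREREREiIiIiIiIiIiIiIiIiIiIiMzMzMzMzMzMzMxEREREREiIiIiIiIiIiIiIiIiIiIiIzMzMzMzMzMzMzERERERESIiIiIiIiIiIiIiIiIiIiIjMzMzMzMzMzMzMzMRERERIiIiIiIiIiIiIiIiIiIiIi"/>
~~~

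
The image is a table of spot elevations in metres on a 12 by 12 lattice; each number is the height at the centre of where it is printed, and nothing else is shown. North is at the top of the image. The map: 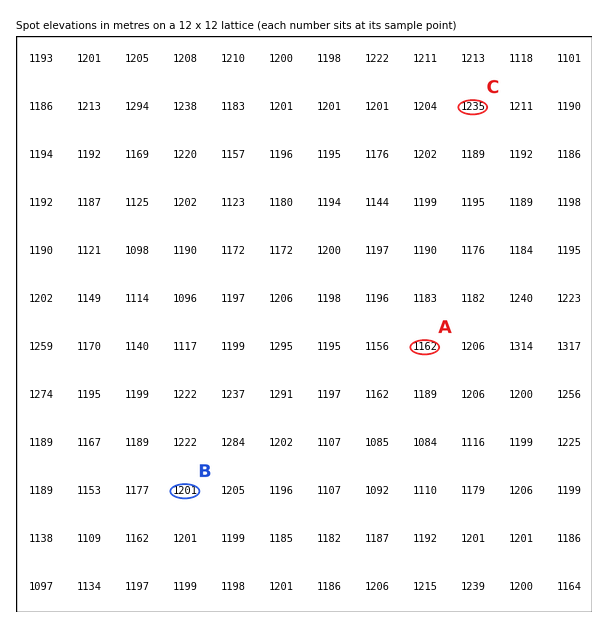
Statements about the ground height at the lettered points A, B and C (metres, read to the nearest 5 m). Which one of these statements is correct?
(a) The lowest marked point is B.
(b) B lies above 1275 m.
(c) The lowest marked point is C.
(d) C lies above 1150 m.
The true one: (d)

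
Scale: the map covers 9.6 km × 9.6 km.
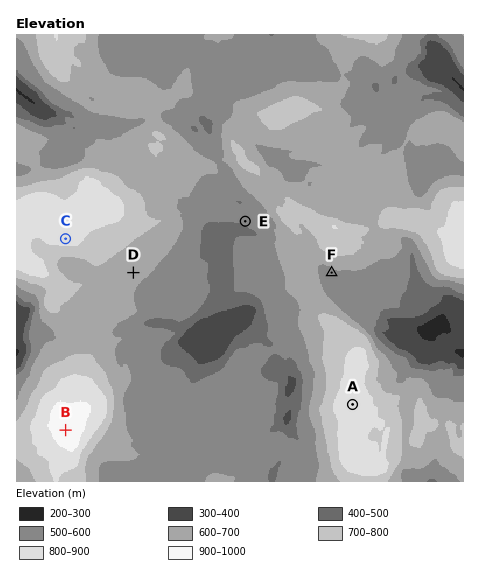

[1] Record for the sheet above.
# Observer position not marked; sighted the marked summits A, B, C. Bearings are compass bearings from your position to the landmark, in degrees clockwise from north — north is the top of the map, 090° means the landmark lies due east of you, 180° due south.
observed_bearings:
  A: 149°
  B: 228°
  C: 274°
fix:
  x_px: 262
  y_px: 253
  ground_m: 530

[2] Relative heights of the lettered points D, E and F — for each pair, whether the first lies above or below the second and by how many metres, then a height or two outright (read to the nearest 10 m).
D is above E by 120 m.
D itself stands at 630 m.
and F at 530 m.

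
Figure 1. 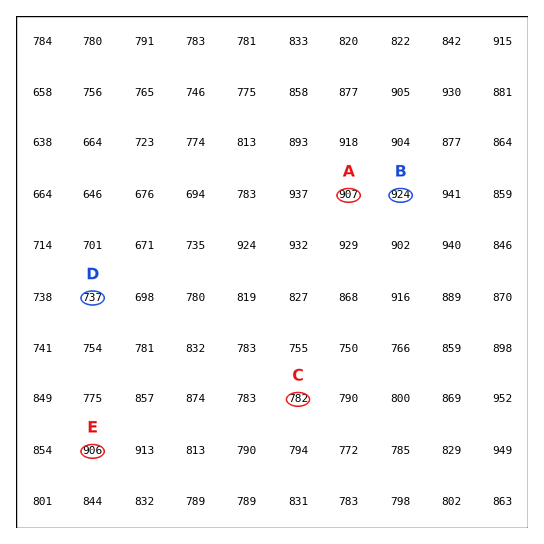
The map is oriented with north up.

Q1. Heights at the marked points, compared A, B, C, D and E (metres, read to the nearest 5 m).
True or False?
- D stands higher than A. False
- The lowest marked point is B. False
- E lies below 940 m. True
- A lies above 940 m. False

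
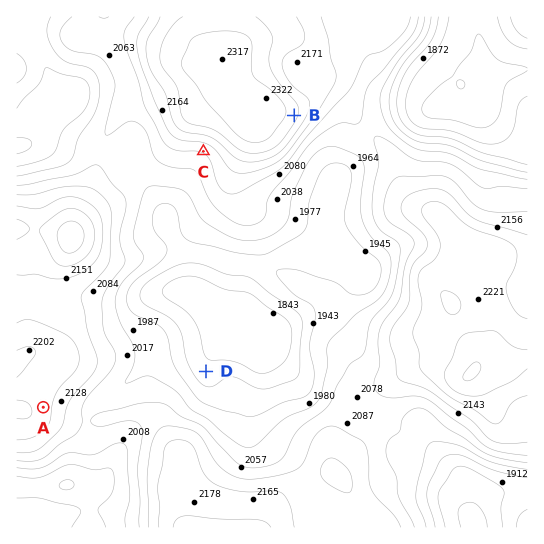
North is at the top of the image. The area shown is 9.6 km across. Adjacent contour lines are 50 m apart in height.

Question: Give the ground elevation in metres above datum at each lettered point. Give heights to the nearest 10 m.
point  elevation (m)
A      2180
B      2270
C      2110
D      1870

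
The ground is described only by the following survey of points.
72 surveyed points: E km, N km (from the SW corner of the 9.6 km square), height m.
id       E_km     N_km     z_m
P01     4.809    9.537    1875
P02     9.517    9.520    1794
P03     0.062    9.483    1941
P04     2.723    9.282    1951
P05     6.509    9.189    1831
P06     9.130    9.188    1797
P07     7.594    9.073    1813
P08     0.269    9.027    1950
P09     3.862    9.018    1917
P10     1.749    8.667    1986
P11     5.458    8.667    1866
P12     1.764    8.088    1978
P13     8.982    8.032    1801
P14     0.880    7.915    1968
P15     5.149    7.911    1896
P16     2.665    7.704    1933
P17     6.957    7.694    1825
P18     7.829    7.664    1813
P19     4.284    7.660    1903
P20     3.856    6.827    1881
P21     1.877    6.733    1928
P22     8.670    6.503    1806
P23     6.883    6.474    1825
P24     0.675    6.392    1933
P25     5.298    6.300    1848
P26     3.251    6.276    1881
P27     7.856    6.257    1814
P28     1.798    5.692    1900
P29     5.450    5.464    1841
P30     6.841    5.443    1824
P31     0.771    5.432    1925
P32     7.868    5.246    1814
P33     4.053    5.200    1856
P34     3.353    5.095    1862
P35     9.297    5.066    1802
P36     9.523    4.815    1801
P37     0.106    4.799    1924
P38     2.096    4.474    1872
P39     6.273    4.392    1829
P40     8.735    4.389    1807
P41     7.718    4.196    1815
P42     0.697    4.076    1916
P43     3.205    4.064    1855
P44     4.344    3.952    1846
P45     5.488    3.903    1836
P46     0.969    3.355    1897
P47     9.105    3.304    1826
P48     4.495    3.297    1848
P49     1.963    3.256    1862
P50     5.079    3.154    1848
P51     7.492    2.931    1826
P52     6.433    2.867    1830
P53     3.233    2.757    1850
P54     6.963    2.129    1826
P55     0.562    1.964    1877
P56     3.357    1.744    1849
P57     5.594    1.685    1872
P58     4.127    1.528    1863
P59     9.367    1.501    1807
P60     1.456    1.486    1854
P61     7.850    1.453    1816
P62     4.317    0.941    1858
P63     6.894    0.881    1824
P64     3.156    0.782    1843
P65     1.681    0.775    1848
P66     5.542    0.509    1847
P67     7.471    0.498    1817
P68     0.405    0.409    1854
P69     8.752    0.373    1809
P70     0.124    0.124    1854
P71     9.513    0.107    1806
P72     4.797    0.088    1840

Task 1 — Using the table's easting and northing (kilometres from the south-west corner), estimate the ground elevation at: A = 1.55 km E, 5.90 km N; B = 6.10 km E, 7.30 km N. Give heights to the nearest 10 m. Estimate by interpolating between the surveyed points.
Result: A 1910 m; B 1840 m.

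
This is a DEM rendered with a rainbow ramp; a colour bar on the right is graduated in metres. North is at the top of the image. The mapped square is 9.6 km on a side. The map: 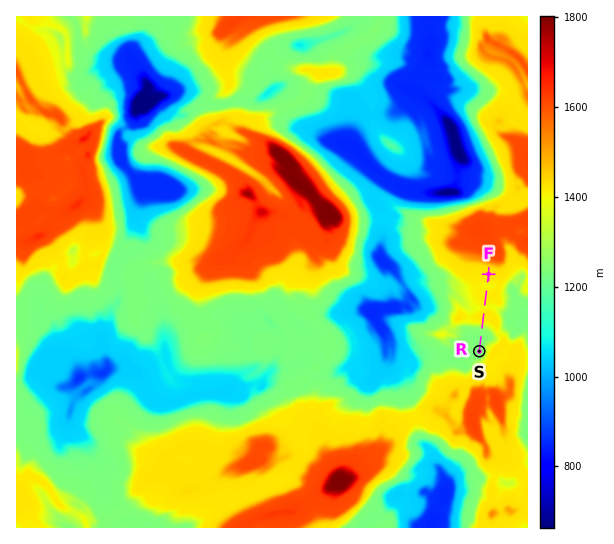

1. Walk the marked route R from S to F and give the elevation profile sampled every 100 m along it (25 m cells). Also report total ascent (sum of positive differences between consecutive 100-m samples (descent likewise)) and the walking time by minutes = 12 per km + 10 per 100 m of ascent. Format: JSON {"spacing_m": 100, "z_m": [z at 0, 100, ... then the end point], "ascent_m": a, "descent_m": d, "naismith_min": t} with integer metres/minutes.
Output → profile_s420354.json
{"spacing_m": 100, "z_m": [1236, 1236, 1236, 1238, 1249, 1350, 1416, 1418, 1401, 1400, 1411, 1413, 1404, 1406, 1419, 1421], "ascent_m": 212, "descent_m": 27, "naismith_min": 39}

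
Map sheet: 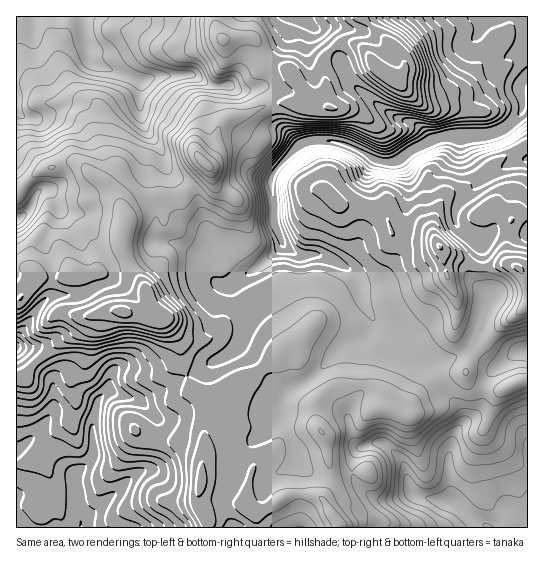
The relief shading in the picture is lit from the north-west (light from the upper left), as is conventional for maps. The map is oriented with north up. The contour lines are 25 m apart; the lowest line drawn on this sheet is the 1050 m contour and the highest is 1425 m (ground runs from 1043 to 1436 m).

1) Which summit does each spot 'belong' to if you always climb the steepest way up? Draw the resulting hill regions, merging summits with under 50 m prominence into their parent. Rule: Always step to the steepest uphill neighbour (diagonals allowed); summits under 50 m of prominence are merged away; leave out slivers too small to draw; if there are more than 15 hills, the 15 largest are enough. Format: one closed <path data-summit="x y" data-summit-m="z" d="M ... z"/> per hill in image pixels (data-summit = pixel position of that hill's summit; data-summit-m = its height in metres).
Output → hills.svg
<path data-summit="122 311" data-summit-m="1436" d="M81 16l-65 1 1 511 64 0 0-11 13-5 39-36 12-5 6-8 6-33 0-11-18-18 31-14 57-32 10-10 6-18-2-14-9-22 1-6-12 0-8-8 2-27-6-12-10-10-18-8-6-10-4-32-8-24-16-23-6-12-1-38-41-14-10-8z"/><path data-summit="338 522" data-summit-m="1342" d="M283 244l-6 8-32 23-13 12 3 14 8 17 0 9-6 18-10 10-22 13-66 33 18 18 0 11-6 33-6 8-12 5-39 36-13 5 0 10 405 1-32-25-3-6-2-46 4-14 10-15-4-15-18-17-12-23-12-8-22-24-22-16-10-18-4-19-8-11-28-15-26-1z"/><path data-summit="205 163" data-summit-m="1436" d="M302 16l-221 1 8 42 10 8 41 14 1 38 6 12 16 23 8 24 4 32 6 10 18 8 10 10 6 12-2 27 8 8 13-1 47-37 2-5-10-21-2-42 8-13 20-21 15-5 21 1 23 8 17 11 18 3 36-21-4-8-8-9-24-9-35-27-10-11-11-23z"/><path data-summit="439 246" data-summit-m="1402" d="M527 103l-4 0-3 11-13 13-9 5-17 4-42 1-28 14-18 12-18-3-17-11-23-8-28 0-8 4-20 21-8 13 2 42 11 25 13 9 21 0 9 2 26 16 6 9 4 19 10 18 22 16 22 24 12 8 12 23 18 17 4 10-1 8 18-15 5-28 7-11 7-5-10-3-17-16 17-46-6-19 0-32-3-8 14-10 17 3 17-2z"/><path data-summit="385 74" data-summit-m="1394" d="M527 16l-224 1 34 38 11 23 10 11 35 27 24 9 14 16 15-5 27 0 2-33 23-22 8 0 14 5 3-7 5-4z"/><path data-summit="518 267" data-summit-m="1379" d="M503 232l-9 0-14 10 3 8 0 32 6 19-17 46 21 18 6 0 16-12 13-3 0-116-17 1z"/>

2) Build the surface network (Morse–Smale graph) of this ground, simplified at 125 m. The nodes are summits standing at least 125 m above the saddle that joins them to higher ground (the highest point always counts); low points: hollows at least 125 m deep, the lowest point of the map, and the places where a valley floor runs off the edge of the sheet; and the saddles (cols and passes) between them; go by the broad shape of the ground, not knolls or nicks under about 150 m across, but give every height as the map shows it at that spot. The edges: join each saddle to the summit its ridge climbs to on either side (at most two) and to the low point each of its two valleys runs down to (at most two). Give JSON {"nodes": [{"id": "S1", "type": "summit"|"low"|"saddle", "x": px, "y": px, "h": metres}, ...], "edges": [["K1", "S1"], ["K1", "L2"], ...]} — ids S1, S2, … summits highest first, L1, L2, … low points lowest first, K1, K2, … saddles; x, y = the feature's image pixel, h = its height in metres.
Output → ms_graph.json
{"nodes": [
{"id": "S1", "type": "summit", "x": 122, "y": 311, "h": 1436},
{"id": "S2", "type": "summit", "x": 439, "y": 247, "h": 1402},
{"id": "L1", "type": "low", "x": 522, "y": 83, "h": 1043},
{"id": "L2", "type": "low", "x": 489, "y": 527, "h": 1048},
{"id": "L3", "type": "low", "x": 81, "y": 523, "h": 1050},
{"id": "L4", "type": "low", "x": 82, "y": 17, "h": 1051},
{"id": "K1", "type": "saddle", "x": 51, "y": 278, "h": 1347},
{"id": "K2", "type": "saddle", "x": 173, "y": 195, "h": 1305},
{"id": "K3", "type": "saddle", "x": 187, "y": 375, "h": 1275},
{"id": "K4", "type": "saddle", "x": 435, "y": 381, "h": 1242}],
"edges": [["K1", "S1"], ["K1", "L3"], ["K1", "L4"], ["K2", "S1"], ["K2", "L1"], ["K2", "L4"], ["K3", "S1"], ["K3", "L1"], ["K3", "L3"], ["K4", "S1"], ["K4", "S2"], ["K4", "L1"], ["K4", "L2"]]}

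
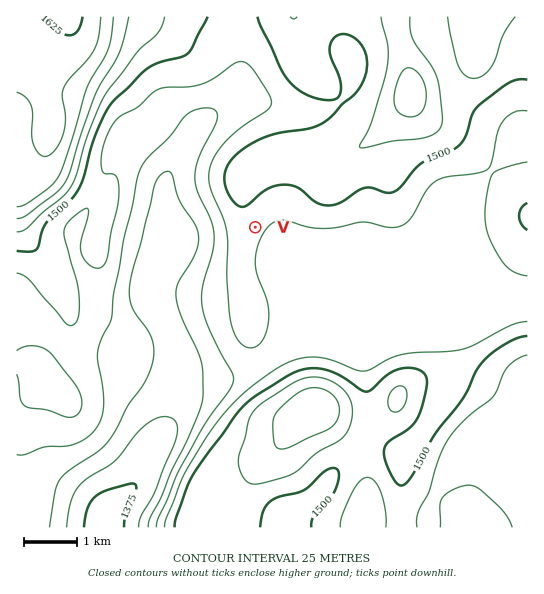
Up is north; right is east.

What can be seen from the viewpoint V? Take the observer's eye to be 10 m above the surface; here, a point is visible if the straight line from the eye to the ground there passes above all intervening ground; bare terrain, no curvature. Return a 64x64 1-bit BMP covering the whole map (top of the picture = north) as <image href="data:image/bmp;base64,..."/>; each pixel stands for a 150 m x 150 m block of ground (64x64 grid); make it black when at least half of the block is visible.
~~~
<image width="64" height="64" href="data:image/bmp;base64,Qk0+AgAAAAAAAD4AAAAoAAAAQAAAAEAAAAABAAEAAAAAAAACAAATCwAAEwsAAAIAAAAAAAAA////AAAAAAB/AAAAAAAAAH8AfwAAAAAAfgB/AAAAEAA8AD8AAAAwAAAAHwAAADAAAAAfAAAAAAAAAA8AAAAAAAAAD4AAAAAAAAAHwAAAAAAAGAP8AAABAQAYA/gAAAGBADgB+AAAAcMAfAD4AAAB4wD8AH4AAAH/Af4AP8AMAf4B/gAf+A4B/wP+AA///wH/B/8AA///gf8P/wAB//+B/x//AAH//+f/P/8AAP////8//4AA////////AAD/////A/8AAP////8B/wAAf////wH+AAD/////AfwAD/////8D/AAf/////wP8AB//////B/gAH/////8H+AAf/////w84AB//////DjwAH/////8cPAAf/////zg8AB//////eDgAD//////4OAAP//////g8AA///wP//BwAD/8eAD/+HAAP/wYAP/8cAA//BgAff5wAD/8CAA9/yAAP/wAAAz/oAAf/AAAAH/AAA/8AAAAP4AAA/wAAAA/AAAAAAAAAD8AAAAAAAAAHwAAAAAAAAAfgAAAAAAAAB+AAAAAAwAAH4AAAAAHAAAPgAAAAA8AAA/AAAAABgAAD8AAAAAGAAAfwAAAAAYAAB/gAAAAAAAAH+AAAAAAAAAP4AAAAAAAAAfgAAAAAAAAB+AAAAAAAAAH4AAAAAAAAAfgAAAAAAAAA+AAAAAAAAA=="/>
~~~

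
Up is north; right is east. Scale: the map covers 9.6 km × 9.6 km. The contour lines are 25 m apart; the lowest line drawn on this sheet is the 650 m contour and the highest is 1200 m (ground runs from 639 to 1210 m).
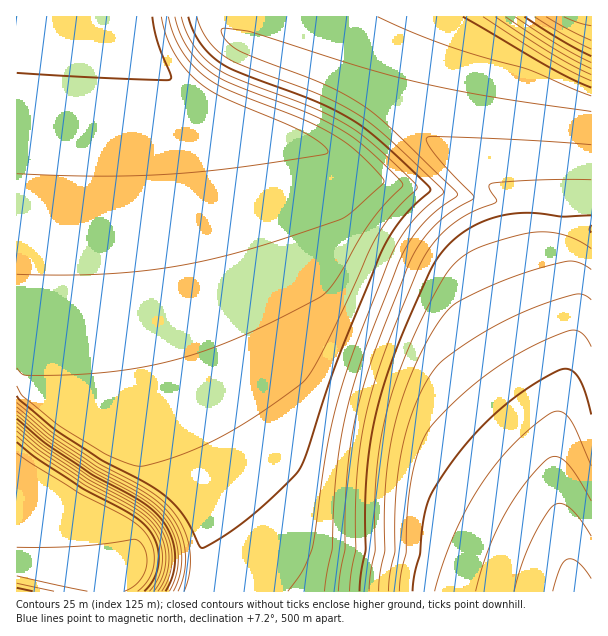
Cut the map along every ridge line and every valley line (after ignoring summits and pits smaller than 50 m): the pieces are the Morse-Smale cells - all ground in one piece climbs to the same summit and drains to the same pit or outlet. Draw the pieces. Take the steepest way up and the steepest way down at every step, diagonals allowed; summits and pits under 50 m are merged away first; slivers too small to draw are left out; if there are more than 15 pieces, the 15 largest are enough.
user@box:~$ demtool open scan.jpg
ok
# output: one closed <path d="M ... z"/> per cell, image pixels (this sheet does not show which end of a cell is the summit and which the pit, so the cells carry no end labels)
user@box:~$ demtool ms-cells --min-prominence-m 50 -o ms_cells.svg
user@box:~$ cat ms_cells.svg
<path d="M216 16l-81 0-2 5-3 53 0 130 8 93 8 59 14 60 16 52 22 50 4 16 2 30-8 27 379 1-15-70-6-49 2-42 9-50 0-19-23-56-14-45-8-27-3-30-7-6-31-20-65-51-42-30-46-23-87-31-16-13z"/><path d="M134 16l-118 1 0 552 59 13 35 2 0 8 85 0 3-2 6-26-2-30-4-16-22-50-16-52-14-60-10-72-6-80 0-130z"/><path d="M591 16l-374 1 6 13 16 13 87 31 46 23 42 30 65 51 31 20 7 6 3 30 8 27 14 45 23 56 0 19-9 50-2 42 10 66 12 53 16-1z"/><path d="M21 570l-5 0 1 22 91 0 2-7-35-3z"/>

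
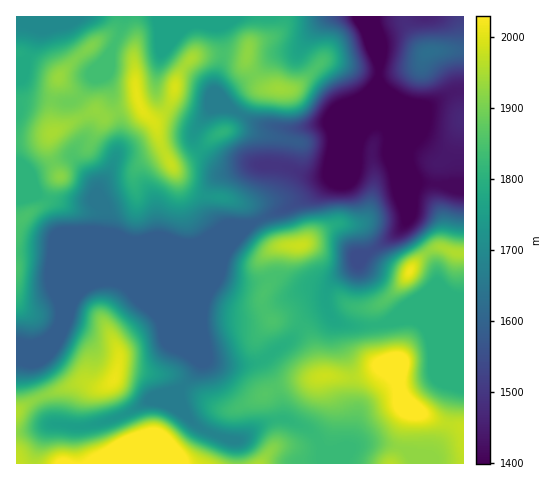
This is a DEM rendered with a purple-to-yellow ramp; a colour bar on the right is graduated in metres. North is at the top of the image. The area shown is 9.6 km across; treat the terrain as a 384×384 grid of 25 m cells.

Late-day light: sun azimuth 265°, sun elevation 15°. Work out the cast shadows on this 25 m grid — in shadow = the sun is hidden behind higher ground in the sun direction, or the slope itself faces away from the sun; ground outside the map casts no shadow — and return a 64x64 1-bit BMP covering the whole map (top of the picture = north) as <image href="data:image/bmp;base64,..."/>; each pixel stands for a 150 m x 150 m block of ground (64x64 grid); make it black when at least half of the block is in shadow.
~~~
<image width="64" height="64" href="data:image/bmp;base64,Qk0+AgAAAAAAAD4AAAAoAAAAQAAAAEAAAAABAAEAAAAAAAACAAATCwAAEwsAAAIAAAAAAAAA////AAAAAAAAAAAAAAAAAAAAAN4AAAAAAAAB/wAAAAAAAAP/AAAAADAAB/wAAAAAcAAH8AAAAAB4AA/AAAAAACAABgAAAAAAAAHAAAAAADgAAfAAAAAAfAAB/AAAAAD4AAH8AAAAAPgAAfwAAAAA+AAB/gAAAAH4AAD/gAAAAfwAAP+AAAAA/AAA/4AAAAD4AAH/gAAAAGAAAf8AAAAAAAAD/gAAAAAADAP8AAAAAAAMB/gAAAAAAGwH8AAAAAAAfAOAAAAAAAB8AAAAAAAAAHwAAAAAAADgfgAAAAADgHB+AAAAAAeAeH4AAAAAB8B4fgAAAAAP4AB+AAAAAB/gAH4AAAAAP/gAfgAAAAAf/gA+AAAAABwfAD4AAAAAAB+AAAAAAAAAH4AAAAAAAAAfgADAAAAAAB8AAOAAAAAADgAB8ABgAAAMAAHwAPgAAAwAAfAB/wAAAAAAAAH/wBAAAAAIAf/AMAAAAAwD/4A4AAAADAPjADwAAAAAB8GAPAAAAAAH4eA4AAAAAAfh4HAAAAAAA/AAeAAAAAAB+AD+AAAAAAH8AP+AAAAAMfwA/+AAAAAx/AB/8AAAADH4AD/4AAAAOPgAH/gAAAA4AAAH+AAAAHgAAAf8AAAAfAAAB/wAAAA8AAAH/AAAADgAAAP8AAAAOAAAA/gAAAAwAABD8AAAAAAAAPvgAA=="/>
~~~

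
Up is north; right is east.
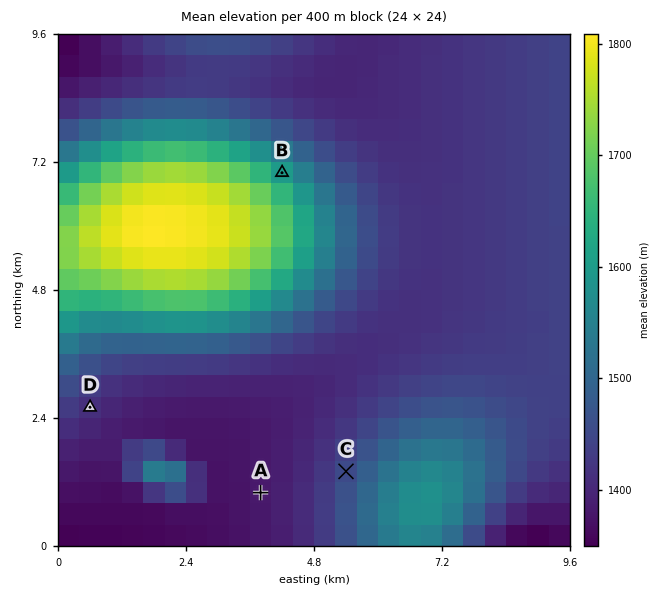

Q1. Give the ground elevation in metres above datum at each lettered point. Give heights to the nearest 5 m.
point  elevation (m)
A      1380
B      1600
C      1450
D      1410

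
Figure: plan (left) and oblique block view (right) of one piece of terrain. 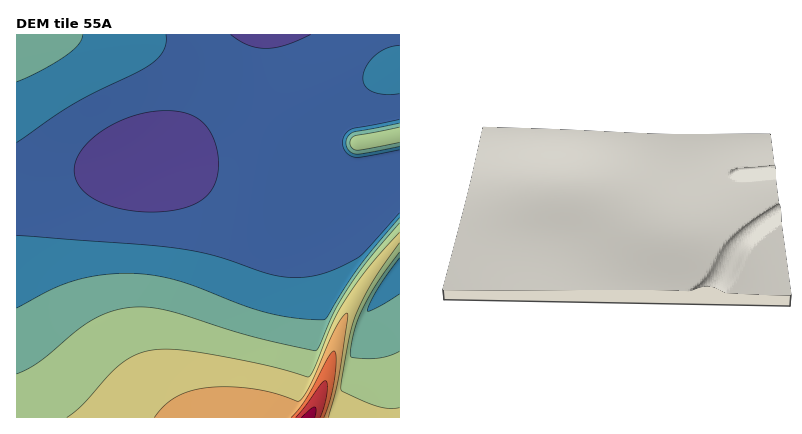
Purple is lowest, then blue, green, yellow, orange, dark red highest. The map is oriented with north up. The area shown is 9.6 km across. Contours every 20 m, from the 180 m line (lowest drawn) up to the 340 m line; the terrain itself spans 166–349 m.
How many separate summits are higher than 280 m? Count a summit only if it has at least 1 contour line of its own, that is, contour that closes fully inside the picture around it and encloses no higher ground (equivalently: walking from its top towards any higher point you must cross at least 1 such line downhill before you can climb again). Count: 0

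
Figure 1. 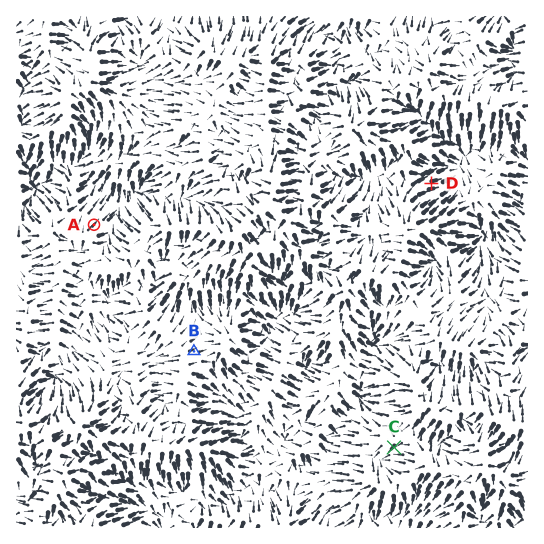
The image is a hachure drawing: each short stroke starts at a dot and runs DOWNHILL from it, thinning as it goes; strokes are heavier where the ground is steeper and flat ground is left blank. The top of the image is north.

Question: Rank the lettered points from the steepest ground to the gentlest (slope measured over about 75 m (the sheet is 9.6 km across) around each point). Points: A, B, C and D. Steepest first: D A C B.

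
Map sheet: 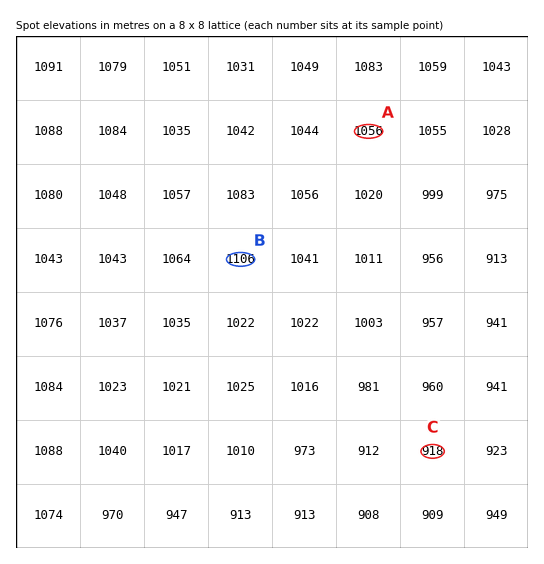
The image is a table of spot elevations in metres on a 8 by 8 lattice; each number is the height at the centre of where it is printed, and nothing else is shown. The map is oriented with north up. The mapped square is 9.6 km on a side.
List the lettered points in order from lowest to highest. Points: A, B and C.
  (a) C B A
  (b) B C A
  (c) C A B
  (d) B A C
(c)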